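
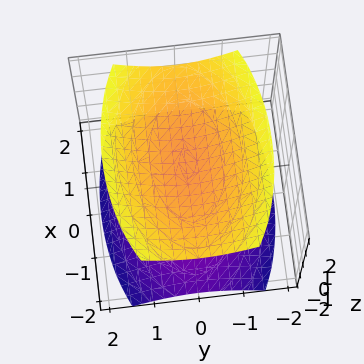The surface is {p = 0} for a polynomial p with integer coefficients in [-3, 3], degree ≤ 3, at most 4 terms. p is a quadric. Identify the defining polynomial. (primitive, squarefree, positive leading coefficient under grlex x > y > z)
x^2 + 3*y^2 - 3*z^2 + 3

(a) The picture has 2 separate pieces. They look like related sheets of one shape, so recover p as a whole.
(b) Degree: two separate bowl-shaped sheets opening away from each other; a quadric, so deg p = 2.
(c) Symmetries: the z ↦ −z reflection is a symmetry, so z appears only in even powers; it's symmetric under x → −x, forcing even powers of x; mirror symmetry y ↦ −y ⇒ only even powers of y.
(d) Against the integer gridlines: among the integer gridlines, it crosses the z-axis at z ∈ {-1, 1}; no y-intercept at any integer in the box; it misses every integer gridline on the x-axis.
(e) These observations pin down the coefficients.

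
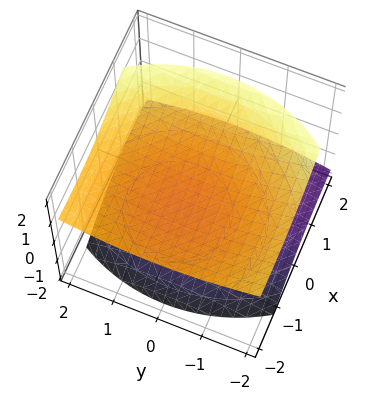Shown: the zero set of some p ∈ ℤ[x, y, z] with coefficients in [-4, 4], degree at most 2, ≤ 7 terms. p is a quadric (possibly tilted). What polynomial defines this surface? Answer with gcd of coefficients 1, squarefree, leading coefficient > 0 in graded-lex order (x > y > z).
1. There are 2 components.
2. Degree: a generic line meets the surface in up to 2 points, so deg p = 2.
3. Checking where it meets the axes: the surface avoids every integer y-axis point in the box; it misses every integer gridline on the x-axis; the z-axis gridline crossings are at z ∈ {-1, 1}.
4. Matching integer coefficients to the picture gives p.

x^2 + 2*x*z + y^2 - 3*z^2 + 3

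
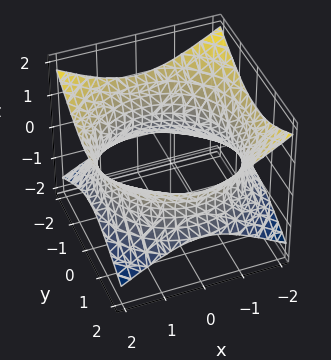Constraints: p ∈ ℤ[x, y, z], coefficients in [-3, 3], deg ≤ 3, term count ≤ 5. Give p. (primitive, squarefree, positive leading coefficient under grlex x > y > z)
x^2 + y^2 - 2*z^2 - 3

Degree: an hourglass — one-sheet hyperboloid; a quadric, so deg p = 2.
Symmetries: mirror symmetry z ↦ −z ⇒ only even powers of z; the surface is invariant under rotation about z: p = q(x² + y², z).
From the visible intercepts: a circular section at z = 0 has radius between 1 and 2; it misses every integer gridline on the z-axis.
Together with the visible shape, these determine p as stated.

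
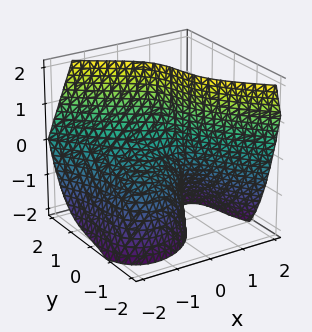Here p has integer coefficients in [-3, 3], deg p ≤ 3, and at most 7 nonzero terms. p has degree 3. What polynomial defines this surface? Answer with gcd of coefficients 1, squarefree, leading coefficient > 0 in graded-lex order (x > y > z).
x^3 + y^3 + 2*x*z + y - z

1. The degree is 3 — a generic line meets the surface in up to 3 points.
2. Against the integer gridlines: one z-axis crossing is at z = 0; it crosses the x-axis at the gridline x = 0; it meets the y-axis at y = 0 (among the integer gridlines).
3. Putting this together gives p.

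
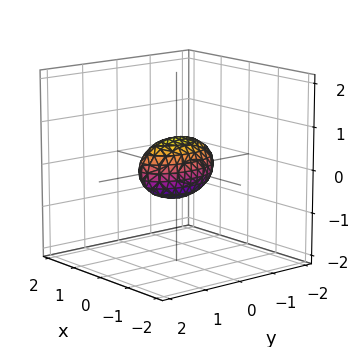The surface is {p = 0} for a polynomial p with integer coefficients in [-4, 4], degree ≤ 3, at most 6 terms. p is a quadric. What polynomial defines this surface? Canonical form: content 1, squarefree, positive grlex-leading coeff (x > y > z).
3*x^2 + y^2 + 2*z^2 - 1

(a) Degree: bounded and convex; a quadric, so deg p = 2.
(b) Symmetries: the z ↦ −z reflection is a symmetry, so z appears only in even powers; it's symmetric under y → −y, forcing even powers of y; mirror symmetry x ↦ −x ⇒ only even powers of x.
(c) Observable constraints: the y-axis gridline crossings are at y ∈ {-1, 1}.
(d) Together with the visible shape, these determine p as stated.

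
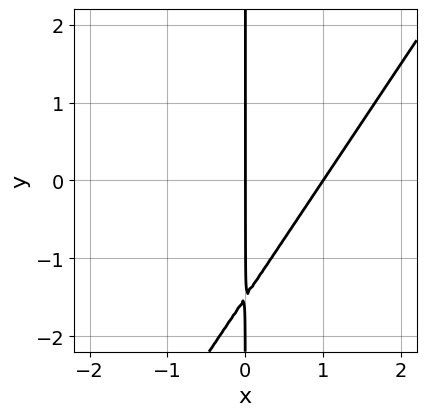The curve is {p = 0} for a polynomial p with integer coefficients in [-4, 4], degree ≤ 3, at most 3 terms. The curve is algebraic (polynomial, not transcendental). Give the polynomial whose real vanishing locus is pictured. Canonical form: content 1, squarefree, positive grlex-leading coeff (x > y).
deg p = 2.
Reading off the gridlines: every point of the y-axis in the box is on the curve; the x-axis gridline crossings are at x ∈ {0, 1}.
Assembling these constraints gives the stated polynomial.

3*x^2 - 2*x*y - 3*x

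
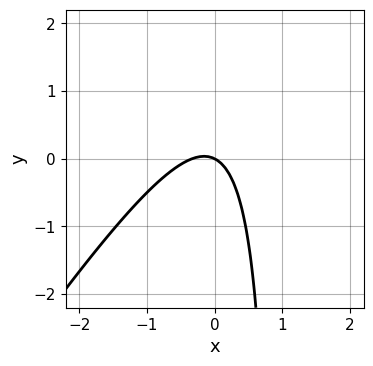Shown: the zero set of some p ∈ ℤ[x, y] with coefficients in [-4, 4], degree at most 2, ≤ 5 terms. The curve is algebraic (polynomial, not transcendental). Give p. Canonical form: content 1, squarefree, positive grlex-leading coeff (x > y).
(a) deg p = 2. The shape is more complex than any degree-1 curve.
(b) Against the integer gridlines: it meets the x-axis at x = 0 (among the integer gridlines); it meets the y-axis at y = 0 (among the integer gridlines).
(c) Together with the visible shape, these determine p as stated.

3*x^2 - 2*x*y + x + 2*y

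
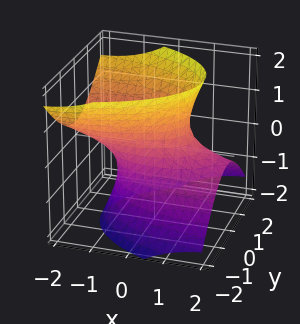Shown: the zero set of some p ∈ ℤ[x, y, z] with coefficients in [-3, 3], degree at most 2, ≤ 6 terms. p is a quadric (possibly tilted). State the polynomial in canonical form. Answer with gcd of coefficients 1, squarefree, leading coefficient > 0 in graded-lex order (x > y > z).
x^2 + 3*x*z + 3*y^2 - 2*z^2 - 2

1. deg p = 2. A generic line meets the surface in up to 2 points.
2. Observable constraints: no z-intercept at any integer in the box.
3. Matching integer coefficients to the picture gives p.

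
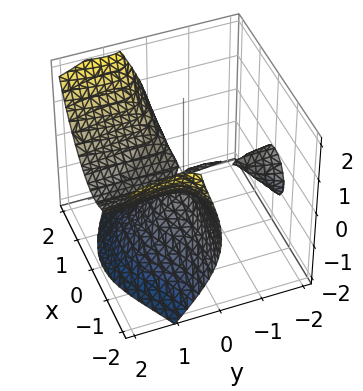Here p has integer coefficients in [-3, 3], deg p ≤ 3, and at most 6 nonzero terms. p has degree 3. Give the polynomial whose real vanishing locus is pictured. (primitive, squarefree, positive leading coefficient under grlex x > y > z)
3*x^2*y - 2*y^2*z + z^3 - 2*y*z - 3*z^2

First, the picture has 3 separate pieces. Treating them together as one polynomial.
Then, degree: the shape is more complex than any degree-2 surface, so deg p = 3.
Next, reading off the gridlines: every point of the x-axis in the box is on the surface; every point of the y-axis in the box is on the surface.
Finally, the integer polynomial consistent with all of this is the stated p.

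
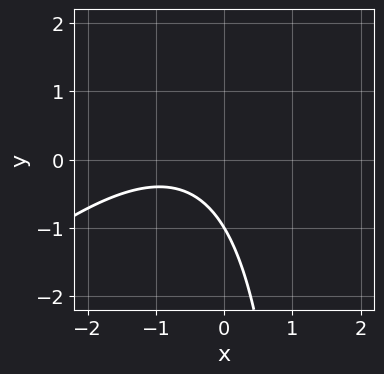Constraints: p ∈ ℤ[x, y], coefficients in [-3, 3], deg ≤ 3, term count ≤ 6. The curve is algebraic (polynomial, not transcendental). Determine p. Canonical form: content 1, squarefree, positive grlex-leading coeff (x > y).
2*x^2 - 2*x*y + 3*x + 3*y + 3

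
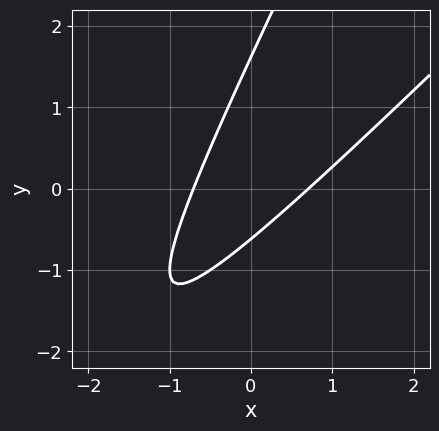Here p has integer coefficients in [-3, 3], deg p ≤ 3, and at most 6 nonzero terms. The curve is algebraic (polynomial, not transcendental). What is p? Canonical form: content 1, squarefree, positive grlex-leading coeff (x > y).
(a) The degree is 2 — a generic line meets the curve in up to 2 points.
(b) Matching integer coefficients to the picture gives p.

2*x^2 - 3*x*y + y^2 - y - 1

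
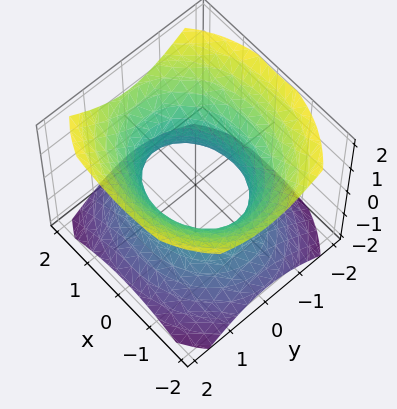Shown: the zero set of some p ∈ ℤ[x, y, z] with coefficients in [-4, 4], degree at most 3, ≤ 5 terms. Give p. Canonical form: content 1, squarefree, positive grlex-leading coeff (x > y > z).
2*x^2 + 3*y^2 - 3*z^2 - 3

Degree: one connected sheet with a waist; a quadric, so deg p = 2.
Symmetries: the z ↦ −z reflection is a symmetry, so z appears only in even powers; mirror symmetry y ↦ −y ⇒ only even powers of y; it's symmetric under x → −x, forcing even powers of x.
Against the integer gridlines: the y-axis gridline crossings are at y ∈ {-1, 1}; the surface avoids every integer z-axis point in the box.
Solving for integer coefficients yields p as stated.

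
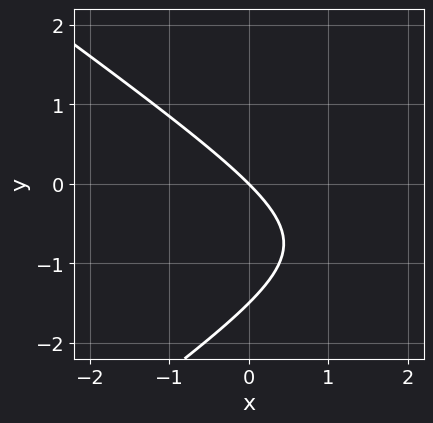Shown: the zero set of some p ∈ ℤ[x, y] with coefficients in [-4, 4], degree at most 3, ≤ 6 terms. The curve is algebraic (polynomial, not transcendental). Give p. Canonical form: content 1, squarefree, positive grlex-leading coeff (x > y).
x^2 - 2*y^2 - 3*x - 3*y

(a) Degree: a generic line meets the curve in up to 2 points, so deg p = 2.
(b) From the axis intercepts and sections: it meets the x-axis at x = 0 (among the integer gridlines); it crosses the y-axis at the gridline y = 0.
(c) Assembling these constraints gives the stated polynomial.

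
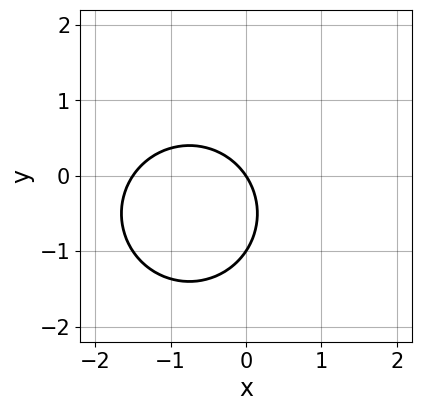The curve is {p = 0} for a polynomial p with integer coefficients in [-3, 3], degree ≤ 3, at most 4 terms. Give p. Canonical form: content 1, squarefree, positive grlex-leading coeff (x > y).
2*x^2 + 2*y^2 + 3*x + 2*y

1. Degree: a generic line meets the curve in up to 2 points, so deg p = 2.
2. From the axis intercepts and sections: it meets the x-axis at x = 0 (among the integer gridlines); among the integer gridlines, it crosses the y-axis at y ∈ {-1, 0}.
3. Fitting integer coefficients to these (and the overall shape) gives p.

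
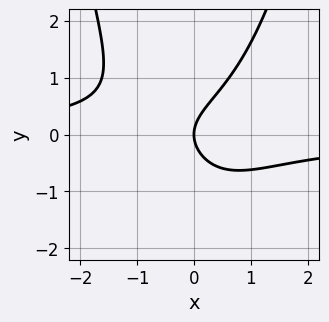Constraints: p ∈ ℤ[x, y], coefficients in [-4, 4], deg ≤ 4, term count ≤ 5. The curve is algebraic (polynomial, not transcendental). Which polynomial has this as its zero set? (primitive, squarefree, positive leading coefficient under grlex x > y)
x^2*y - y^2 + x

deg p = 3. The shape is more complex than any degree-2 curve.
Against the integer gridlines: one y-axis crossing is at y = 0; it crosses the x-axis at the gridline x = 0.
These observations pin down the coefficients.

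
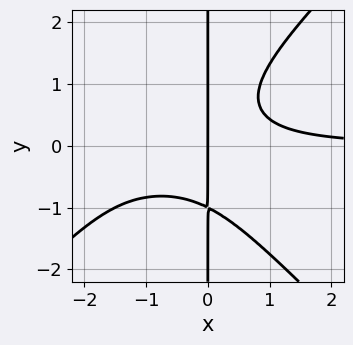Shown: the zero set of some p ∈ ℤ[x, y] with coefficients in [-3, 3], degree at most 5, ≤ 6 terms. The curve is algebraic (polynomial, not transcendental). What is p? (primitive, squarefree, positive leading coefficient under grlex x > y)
2*x^3*y - 2*x*y^3 + 3*x^2*y - 2*x

First, degree: no degree-3 curve has this shape, so deg p = 4.
Next, from the axis intercepts and sections: it meets the x-axis at x = 0 (among the integer gridlines); the visible y-axis segment lies entirely on the curve.
Finally, together with the visible shape, these determine p as stated.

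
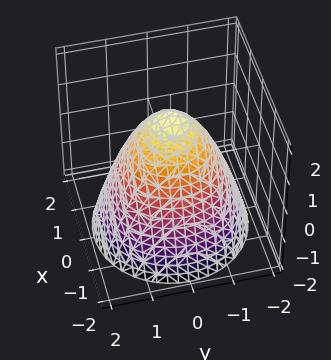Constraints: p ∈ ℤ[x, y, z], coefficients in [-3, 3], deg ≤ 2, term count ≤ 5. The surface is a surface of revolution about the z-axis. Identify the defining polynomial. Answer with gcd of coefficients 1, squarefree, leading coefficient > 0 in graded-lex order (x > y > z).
deg p = 2.
Symmetry: every cross-section ⟂ z is a circle, so x, y appear only via x² + y².
Against the integer gridlines: a circular section at z = -2 has radius between 1 and 2.
The integer polynomial consistent with all of this is the stated p.

2*x^2 + 2*y^2 + 2*z - 3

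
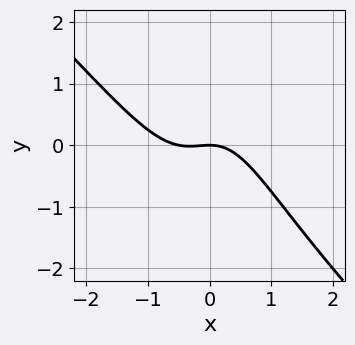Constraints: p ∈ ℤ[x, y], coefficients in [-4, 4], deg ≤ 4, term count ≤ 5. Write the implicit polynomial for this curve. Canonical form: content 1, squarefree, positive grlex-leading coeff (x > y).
(a) deg p = 3. A generic line meets the curve in up to 3 points.
(b) From the visible intercepts: it crosses the x-axis at the gridline x = 0; it crosses the y-axis at the gridline y = 0.
(c) Putting this together gives p.

2*x^3 + 2*x^2*y + x^2 + 2*y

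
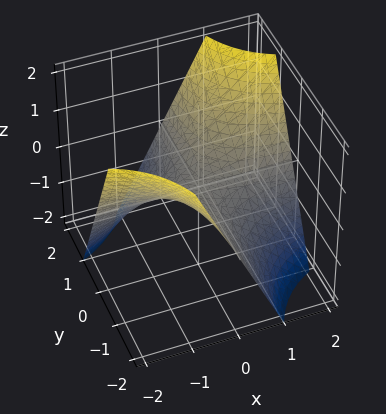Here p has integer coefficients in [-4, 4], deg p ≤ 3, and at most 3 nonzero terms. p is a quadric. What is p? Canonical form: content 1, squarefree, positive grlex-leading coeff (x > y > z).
Degree: a saddle surface; a quadric, so deg p = 2.
From the axis intercepts and sections: one z-axis crossing is at z = 0; the visible y-axis segment lies entirely on the surface; every point of the x-axis in the box is on the surface.
Matching integer coefficients to the picture gives p.

x*y - z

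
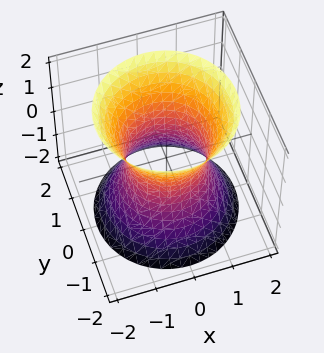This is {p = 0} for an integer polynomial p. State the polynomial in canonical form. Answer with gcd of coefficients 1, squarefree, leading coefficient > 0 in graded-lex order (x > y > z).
2*x^2 + 2*y^2 - z^2 - 2

1. The degree is 2 — the shape is more complex than any degree-1 surface.
2. By symmetry, the surface is invariant under rotation about z: p = q(x² + y², z).
3. Checking where it meets the axes: the x-axis gridline crossings are at x ∈ {-1, 1}; the y-axis gridline crossings are at y ∈ {-1, 1}.
4. Fitting integer coefficients to these (and the overall shape) gives p.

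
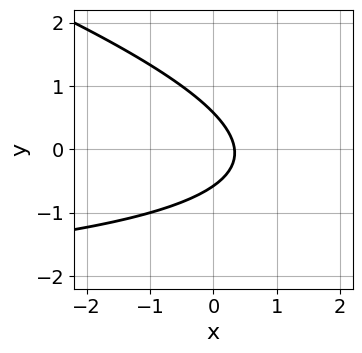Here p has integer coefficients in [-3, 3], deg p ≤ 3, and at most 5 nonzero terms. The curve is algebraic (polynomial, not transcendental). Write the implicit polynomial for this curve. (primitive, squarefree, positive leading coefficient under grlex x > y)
The degree is 2 — no degree-1 curve has this shape.
The integer polynomial consistent with all of this is the stated p.

x*y + 3*y^2 + 3*x - 1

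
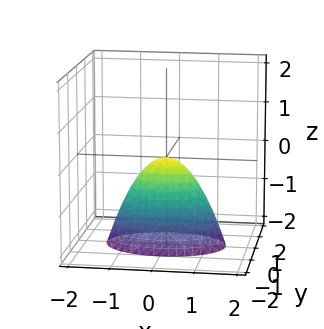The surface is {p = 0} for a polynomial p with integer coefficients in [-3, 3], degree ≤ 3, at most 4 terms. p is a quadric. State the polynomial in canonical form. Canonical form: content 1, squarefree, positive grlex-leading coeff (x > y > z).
x^2 + 2*y^2 + z

First, the degree is 2 — a single bowl opening along one axis; a quadric.
Next, symmetries: mirror symmetry y ↦ −y ⇒ only even powers of y; it's symmetric under x → −x, forcing even powers of x.
Then, from the visible intercepts: it crosses the x-axis at the gridline x = 0; it crosses the z-axis at the gridline z = 0; it meets the y-axis at y = 0 (among the integer gridlines).
Finally, putting this together gives p.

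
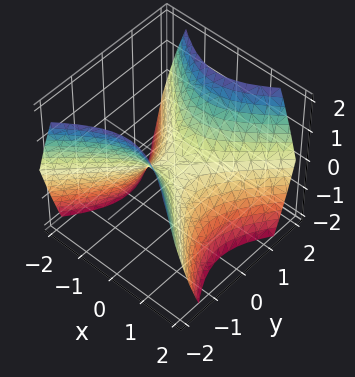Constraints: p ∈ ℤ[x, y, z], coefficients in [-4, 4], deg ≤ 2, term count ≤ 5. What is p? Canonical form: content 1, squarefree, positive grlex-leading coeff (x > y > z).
deg p = 2. A hyperbolic paraboloid; a quadric.
Symmetries: it's symmetric under x → −x, forcing even powers of x; mirror symmetry y ↦ −y ⇒ only even powers of y.
Reading off the gridlines: one z-axis crossing is at z = 0; one y-axis crossing is at y = 0.
Fitting integer coefficients to these (and the overall shape) gives p.

x^2 - y^2 + z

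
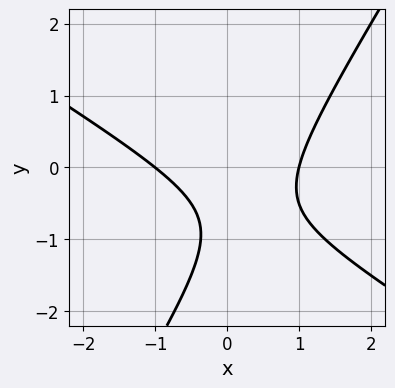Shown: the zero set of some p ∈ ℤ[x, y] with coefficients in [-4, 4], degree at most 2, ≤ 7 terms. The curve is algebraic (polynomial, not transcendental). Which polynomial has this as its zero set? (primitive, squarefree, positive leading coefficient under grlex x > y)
(a) The degree is 2 — a generic line meets the curve in up to 2 points.
(b) From the axis intercepts and sections: no y-intercept at any integer in the box; the x-axis gridline crossings are at x ∈ {-1, 1}.
(c) Fitting integer coefficients to these (and the overall shape) gives p.

2*x^2 + 2*x*y - 2*y^2 - 3*y - 2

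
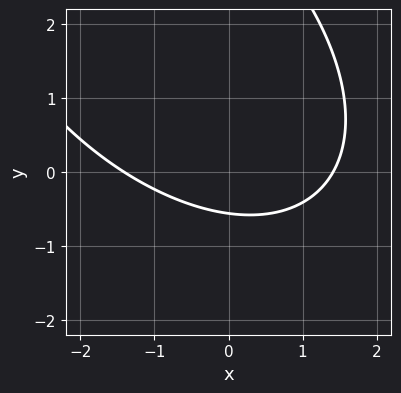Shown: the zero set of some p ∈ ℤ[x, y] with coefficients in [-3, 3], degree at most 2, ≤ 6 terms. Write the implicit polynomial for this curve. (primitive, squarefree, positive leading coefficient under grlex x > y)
1. deg p = 2. The shape is more complex than any degree-1 curve.
2. Matching integer coefficients to the picture gives p.

x^2 + x*y + y^2 - 3*y - 2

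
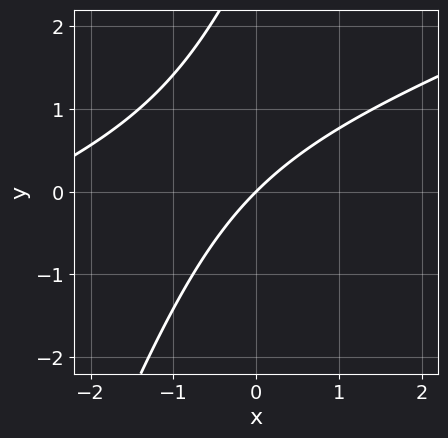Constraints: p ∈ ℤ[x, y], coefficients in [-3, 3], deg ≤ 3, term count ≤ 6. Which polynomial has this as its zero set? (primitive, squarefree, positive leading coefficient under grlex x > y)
1. The degree is 2 — a generic line meets the curve in up to 2 points.
2. Observable constraints: it meets the y-axis at y = 0 (among the integer gridlines); it crosses the x-axis at the gridline x = 0.
3. Fitting integer coefficients to these (and the overall shape) gives p.

x^2 - 3*x*y + y^2 + 3*x - 3*y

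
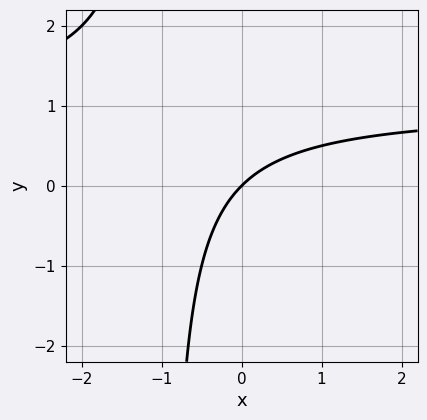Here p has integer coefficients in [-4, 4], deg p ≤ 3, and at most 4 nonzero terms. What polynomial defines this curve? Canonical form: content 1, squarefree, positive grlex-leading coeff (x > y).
The degree is 2 — no degree-1 curve has this shape.
From the axis intercepts and sections: it meets the y-axis at y = 0 (among the integer gridlines); one x-axis crossing is at x = 0.
Assembling these constraints gives the stated polynomial.

x*y - x + y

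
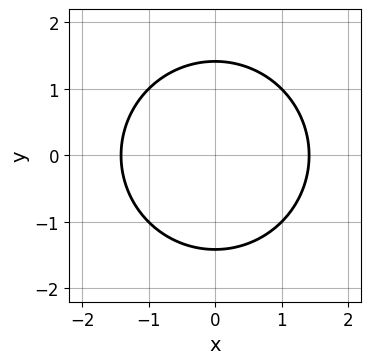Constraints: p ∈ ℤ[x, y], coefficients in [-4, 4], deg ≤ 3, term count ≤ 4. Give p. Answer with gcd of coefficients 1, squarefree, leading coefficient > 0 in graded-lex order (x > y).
x^2 + y^2 - 2

First, degree: a generic line meets the curve in up to 2 points, so deg p = 2.
Next, symmetries: the y ↦ −y reflection is a symmetry, so y appears only in even powers; mirror symmetry x ↦ −x ⇒ only even powers of x.
Finally, putting this together gives p.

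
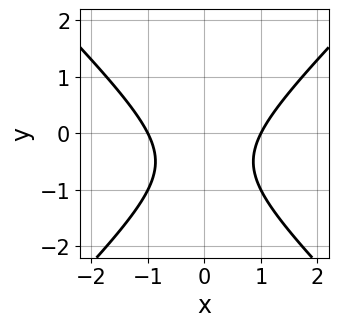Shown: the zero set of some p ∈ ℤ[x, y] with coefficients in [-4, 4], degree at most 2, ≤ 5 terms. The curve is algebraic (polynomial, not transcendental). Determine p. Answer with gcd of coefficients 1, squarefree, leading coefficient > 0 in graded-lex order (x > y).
x^2 - y^2 - y - 1

1. Degree: no degree-1 curve has this shape, so deg p = 2.
2. Symmetries: it's symmetric under x → −x, forcing even powers of x.
3. Against the integer gridlines: among the integer gridlines, it crosses the x-axis at x ∈ {-1, 1}; the curve avoids every integer y-axis point in the box.
4. Together with the visible shape, these determine p as stated.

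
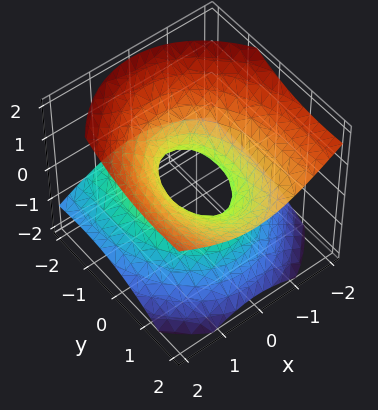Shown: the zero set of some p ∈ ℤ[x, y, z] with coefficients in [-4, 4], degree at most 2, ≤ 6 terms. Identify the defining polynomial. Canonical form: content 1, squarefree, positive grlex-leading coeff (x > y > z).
2*x^2 + y^2 - 2*y*z - 3*z^2 - 1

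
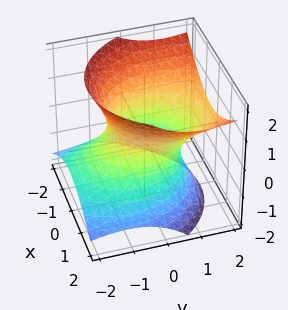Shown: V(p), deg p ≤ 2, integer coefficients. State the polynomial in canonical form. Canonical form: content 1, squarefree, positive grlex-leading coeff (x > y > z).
(a) deg p = 2. A generic line meets the surface in up to 2 points.
(b) From the visible intercepts: the surface avoids every integer z-axis point in the box; among the integer gridlines, it crosses the x-axis at x ∈ {-1, 1}.
(c) The integer polynomial consistent with all of this is the stated p.

3*x^2 + 2*y^2 - 3*y*z - 3*z^2 - 3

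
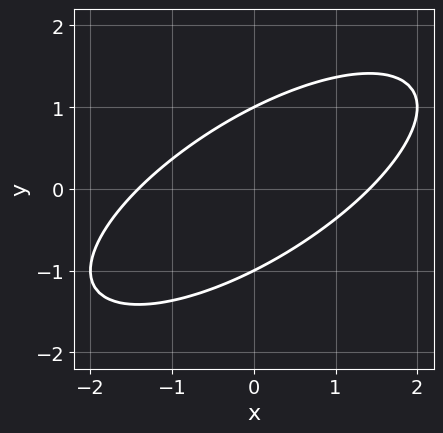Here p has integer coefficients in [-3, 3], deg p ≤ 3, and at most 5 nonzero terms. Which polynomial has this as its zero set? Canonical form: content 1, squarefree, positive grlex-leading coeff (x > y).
First, degree: a generic line meets the curve in up to 2 points, so deg p = 2.
Next, against the integer gridlines: among the integer gridlines, it crosses the y-axis at y ∈ {-1, 1}.
Finally, the integer polynomial consistent with all of this is the stated p.

x^2 - 2*x*y + 2*y^2 - 2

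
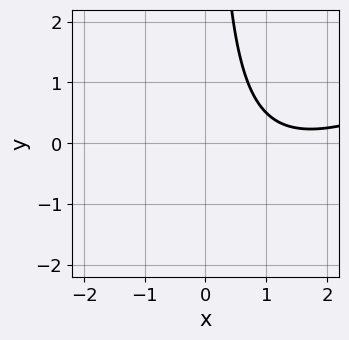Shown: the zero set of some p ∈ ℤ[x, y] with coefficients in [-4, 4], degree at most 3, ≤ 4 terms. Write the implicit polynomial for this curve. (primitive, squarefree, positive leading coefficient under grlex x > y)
1. deg p = 2. A generic line meets the curve in up to 2 points.
2. Checking where it meets the axes: it misses every integer gridline on the x-axis; no y-intercept at any integer in the box.
3. Solving for integer coefficients yields p as stated.

x^2 - 2*x*y - 3*x + 3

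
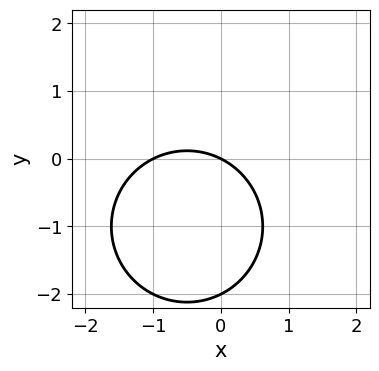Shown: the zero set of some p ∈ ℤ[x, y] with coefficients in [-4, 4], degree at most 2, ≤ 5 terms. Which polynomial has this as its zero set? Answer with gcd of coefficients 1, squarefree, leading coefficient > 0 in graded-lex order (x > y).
(a) Degree: the shape is more complex than any degree-1 curve, so deg p = 2.
(b) From the visible intercepts: among the integer gridlines, it crosses the y-axis at y ∈ {-2, 0}; among the integer gridlines, it crosses the x-axis at x ∈ {-1, 0}.
(c) Putting this together gives p.

x^2 + y^2 + x + 2*y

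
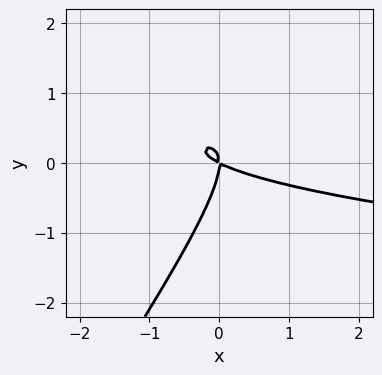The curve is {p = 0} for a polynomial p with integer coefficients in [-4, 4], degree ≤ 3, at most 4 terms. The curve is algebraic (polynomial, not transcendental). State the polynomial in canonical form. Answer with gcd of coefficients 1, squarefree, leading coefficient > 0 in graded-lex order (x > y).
3*x*y^2 - 2*y^3 - x^2 - 2*x*y

1. The degree is 3 — no degree-2 curve has this shape.
2. Checking where it meets the axes: one x-axis crossing is at x = 0; one y-axis crossing is at y = 0.
3. Together with the visible shape, these determine p as stated.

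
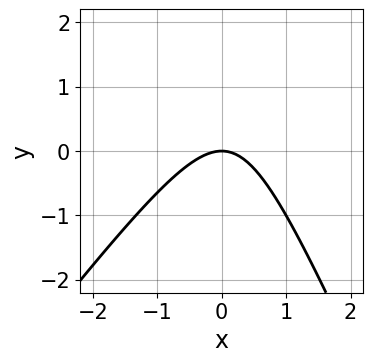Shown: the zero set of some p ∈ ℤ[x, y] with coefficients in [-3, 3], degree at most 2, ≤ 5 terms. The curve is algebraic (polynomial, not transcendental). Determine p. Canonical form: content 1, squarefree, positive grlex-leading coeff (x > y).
3*x^2 - x*y - y^2 + 3*y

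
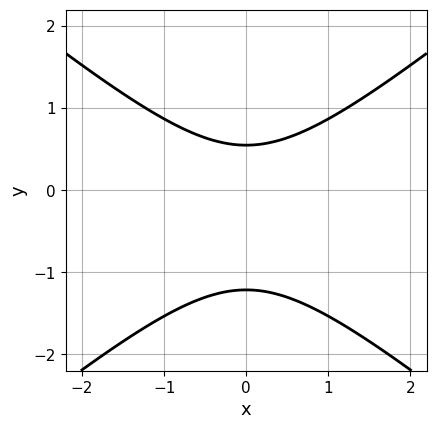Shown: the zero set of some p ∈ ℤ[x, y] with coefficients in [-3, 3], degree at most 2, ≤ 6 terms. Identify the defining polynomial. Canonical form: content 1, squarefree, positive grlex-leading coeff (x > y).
2*x^2 - 3*y^2 - 2*y + 2

First, deg p = 2. No degree-1 curve has this shape.
Next, symmetries: it's symmetric under x → −x, forcing even powers of x.
Next, against the integer gridlines: no x-intercept at any integer in the box.
Finally, assembling these constraints gives the stated polynomial.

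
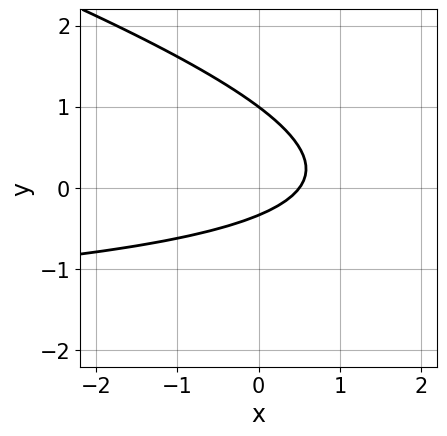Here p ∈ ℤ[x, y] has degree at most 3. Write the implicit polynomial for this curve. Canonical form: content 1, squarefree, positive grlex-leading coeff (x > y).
x*y + 3*y^2 + 2*x - 2*y - 1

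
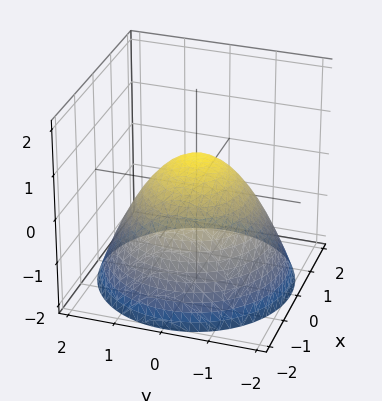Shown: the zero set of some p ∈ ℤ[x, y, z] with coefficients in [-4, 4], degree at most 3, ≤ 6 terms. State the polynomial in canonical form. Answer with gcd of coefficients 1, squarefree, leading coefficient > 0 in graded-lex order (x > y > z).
2*x^2 + 2*y^2 + 3*z - 2

The degree is 2 — no degree-1 surface has this shape.
By symmetry, the z-axis is an axis of rotation, so x and y enter only as x² + y².
Against the integer gridlines: the x-axis gridline crossings are at x ∈ {-1, 1}; among the integer gridlines, it crosses the y-axis at y ∈ {-1, 1}; a circular section at z = -1 has radius between 1 and 2.
Matching integer coefficients to the picture gives p.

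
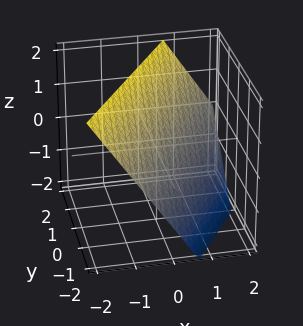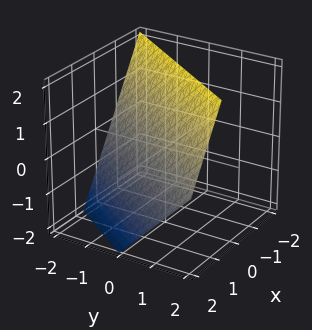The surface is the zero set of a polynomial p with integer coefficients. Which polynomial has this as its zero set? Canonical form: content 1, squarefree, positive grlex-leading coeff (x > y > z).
First, degree: the surface is flat (a plane), so deg p = 1.
Then, reading off the gridlines: one z-axis crossing is at z = 1; it crosses the y-axis at the gridline y = -1.
Finally, the integer polynomial consistent with all of this is the stated p.

3*x - 2*y + 2*z - 2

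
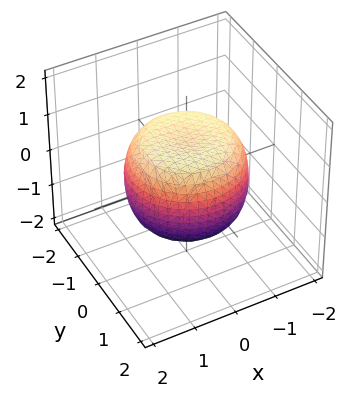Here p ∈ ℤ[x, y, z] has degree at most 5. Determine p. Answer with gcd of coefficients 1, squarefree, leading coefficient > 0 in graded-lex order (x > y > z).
(a) Degree: no degree-3 surface has this shape, so deg p = 4.
(b) Symmetries: rotational symmetry about the z-axis ⇒ p depends on x, y only through x² + y².
(c) Observable constraints: the z-axis gridline crossings are at z ∈ {-1, 1}; a circular section at z = -1 has radius exactly 1.
(d) Together with the visible shape, these determine p as stated.

2*x^4 + 4*x^2*y^2 + 2*y^4 - 2*x^2 - 2*y^2 + 3*z^2 - 3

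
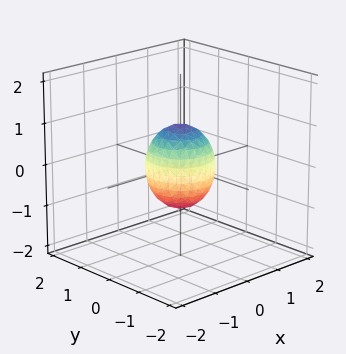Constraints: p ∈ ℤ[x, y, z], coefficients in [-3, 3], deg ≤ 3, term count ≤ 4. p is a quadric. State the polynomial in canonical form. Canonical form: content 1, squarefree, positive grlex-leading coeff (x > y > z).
3*x^2 + 3*y^2 + 2*z^2 - 2

Degree: a closed, bounded, convex surface; a quadric, so deg p = 2.
Symmetry: the z-axis is an axis of rotation, so x and y enter only as x² + y²; it's symmetric under z → −z, forcing even powers of z.
From the visible intercepts: the z-axis gridline crossings are at z ∈ {-1, 1}; a circular section at z = 0 has radius between 0 and 1.
Together with the visible shape, these determine p as stated.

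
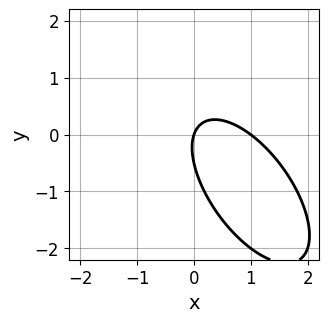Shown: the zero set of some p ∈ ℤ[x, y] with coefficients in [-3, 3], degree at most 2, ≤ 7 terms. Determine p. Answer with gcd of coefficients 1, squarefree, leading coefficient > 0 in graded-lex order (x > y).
3*x^2 + 3*x*y + 2*y^2 - 3*x + y

First, deg p = 2. No degree-1 curve has this shape.
Next, reading off the gridlines: among the integer gridlines, it crosses the x-axis at x ∈ {0, 1}; it crosses the y-axis at the gridline y = 0.
Finally, fitting integer coefficients to these (and the overall shape) gives p.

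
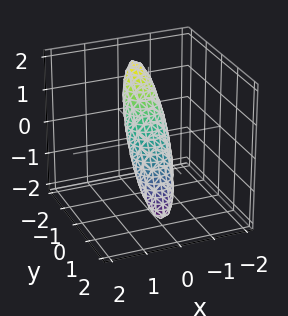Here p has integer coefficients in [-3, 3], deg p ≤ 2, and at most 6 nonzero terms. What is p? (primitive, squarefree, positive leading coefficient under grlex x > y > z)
3*x^2 + 3*y^2 + 3*y*z + z^2 - 1

deg p = 2. A generic line meets the surface in up to 2 points.
Reading off the gridlines: among the integer gridlines, it crosses the z-axis at z ∈ {-1, 1}.
Putting this together gives p.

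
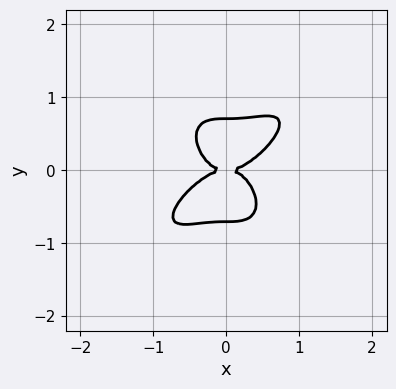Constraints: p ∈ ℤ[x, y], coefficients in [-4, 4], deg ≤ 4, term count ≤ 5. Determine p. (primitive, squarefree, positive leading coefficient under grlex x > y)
2*x^4 - 2*x^3*y + 2*y^4 - y^2

1. The degree is 4 — the shape is more complex than any degree-3 curve.
2. Observable constraints: one x-axis crossing is at x = 0; it meets the y-axis at y = 0 (among the integer gridlines).
3. Assembling these constraints gives the stated polynomial.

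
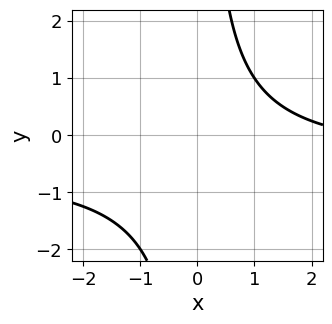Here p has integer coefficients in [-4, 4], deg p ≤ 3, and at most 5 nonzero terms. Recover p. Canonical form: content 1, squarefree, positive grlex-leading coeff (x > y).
deg p = 2. The shape is more complex than any degree-1 curve.
Against the integer gridlines: no x-intercept at any integer in the box; the curve avoids every integer y-axis point in the box.
Together with the visible shape, these determine p as stated.

2*x*y + x - 3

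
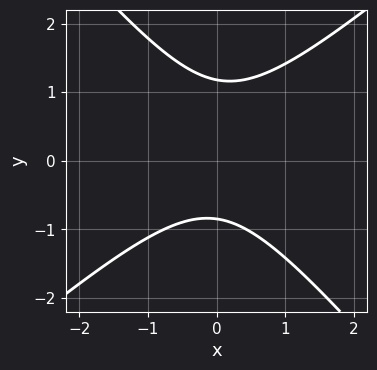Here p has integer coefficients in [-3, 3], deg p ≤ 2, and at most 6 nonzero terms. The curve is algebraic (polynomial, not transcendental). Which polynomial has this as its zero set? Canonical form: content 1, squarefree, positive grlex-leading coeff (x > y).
3*x^2 - x*y - 3*y^2 + y + 3

(a) The degree is 2 — no degree-1 curve has this shape.
(b) Checking where it meets the axes: it misses every integer gridline on the x-axis.
(c) Putting this together gives p.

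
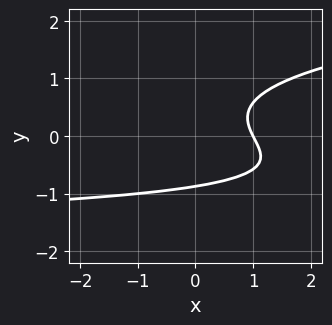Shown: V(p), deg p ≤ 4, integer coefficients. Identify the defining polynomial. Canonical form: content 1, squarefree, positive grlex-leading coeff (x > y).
3*y^3 - x*y - 2*x + 2

1. deg p = 3. No degree-2 curve has this shape.
2. Against the integer gridlines: it meets the x-axis at x = 1 (among the integer gridlines).
3. Putting this together gives p.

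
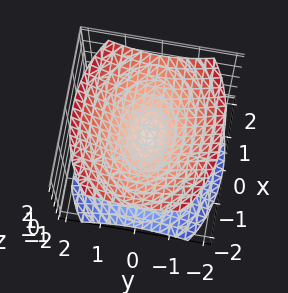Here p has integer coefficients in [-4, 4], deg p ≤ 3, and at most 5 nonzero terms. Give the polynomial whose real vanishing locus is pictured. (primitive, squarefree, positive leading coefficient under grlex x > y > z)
x^2 + 2*y^2 - 2*z^2

First, the picture has 2 separate pieces. Treating them together as one polynomial.
Then, degree: two nappes meeting at a single point; a quadric, so deg p = 2.
Next, symmetries: mirror symmetry y ↦ −y ⇒ only even powers of y; mirror symmetry z ↦ −z ⇒ only even powers of z; mirror symmetry x ↦ −x ⇒ only even powers of x.
Next, against the integer gridlines: one y-axis crossing is at y = 0; one x-axis crossing is at x = 0; it crosses the z-axis at the gridline z = 0.
Finally, these observations pin down the coefficients.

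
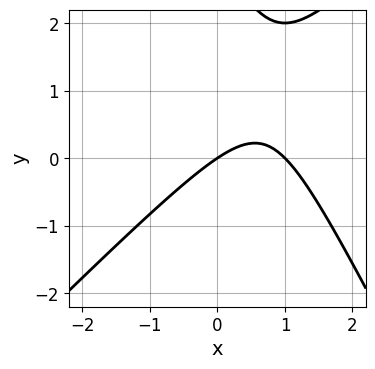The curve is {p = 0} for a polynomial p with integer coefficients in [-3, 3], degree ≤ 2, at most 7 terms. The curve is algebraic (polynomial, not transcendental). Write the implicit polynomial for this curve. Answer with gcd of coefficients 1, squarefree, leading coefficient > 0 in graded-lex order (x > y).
2*x^2 - x*y - y^2 - 2*x + 3*y

(a) Degree: the shape is more complex than any degree-1 curve, so deg p = 2.
(b) From the visible intercepts: it meets the y-axis at y = 0 (among the integer gridlines); the x-axis gridline crossings are at x ∈ {0, 1}.
(c) Fitting integer coefficients to these (and the overall shape) gives p.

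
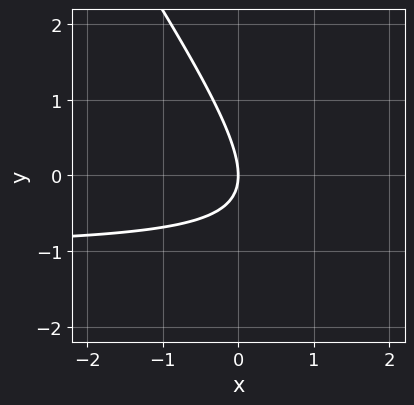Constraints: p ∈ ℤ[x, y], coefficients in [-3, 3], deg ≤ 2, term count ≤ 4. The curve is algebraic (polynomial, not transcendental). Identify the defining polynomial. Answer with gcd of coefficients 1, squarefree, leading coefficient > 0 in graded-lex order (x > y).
First, deg p = 2.
Then, observable constraints: one x-axis crossing is at x = 0; it crosses the y-axis at the gridline y = 0.
Finally, together with the visible shape, these determine p as stated.

3*x*y + 2*y^2 + 3*x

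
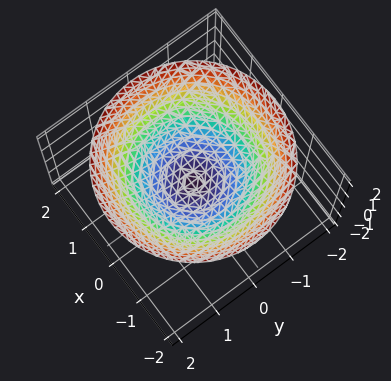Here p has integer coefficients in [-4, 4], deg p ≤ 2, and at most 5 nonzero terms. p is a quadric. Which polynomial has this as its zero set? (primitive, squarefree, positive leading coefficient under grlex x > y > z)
First, deg p = 2. A single bowl opening along one axis; a quadric.
Then, by symmetry, the z-axis is an axis of rotation, so x and y enter only as x² + y².
Then, from the axis intercepts and sections: a circular section at z = 1 has radius between 1 and 2; it meets the y-axis at y = 0 (among the integer gridlines); one z-axis crossing is at z = 0; one x-axis crossing is at x = 0.
Finally, putting this together gives p.

x^2 + y^2 - 2*z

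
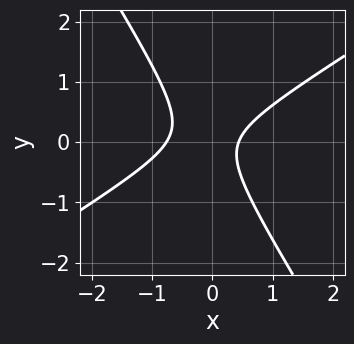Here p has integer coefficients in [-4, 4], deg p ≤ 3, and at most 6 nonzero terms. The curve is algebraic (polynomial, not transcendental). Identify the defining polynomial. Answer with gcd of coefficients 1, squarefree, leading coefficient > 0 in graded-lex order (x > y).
3*x^2 - 3*x*y - 3*y^2 + x - 1

(a) The degree is 2 — a generic line meets the curve in up to 2 points.
(b) Checking where it meets the axes: the curve avoids every integer y-axis point in the box.
(c) Putting this together gives p.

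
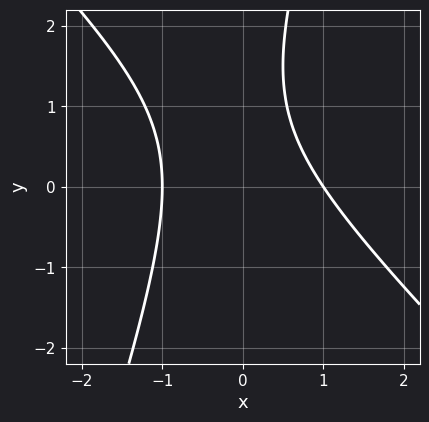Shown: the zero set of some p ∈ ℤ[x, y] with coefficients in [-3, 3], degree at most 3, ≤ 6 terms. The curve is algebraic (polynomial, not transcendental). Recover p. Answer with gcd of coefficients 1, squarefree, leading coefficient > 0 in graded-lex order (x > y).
First, deg p = 2. No degree-1 curve has this shape.
Next, observable constraints: among the integer gridlines, it crosses the x-axis at x ∈ {-1, 1}; it misses every integer gridline on the y-axis.
Finally, matching integer coefficients to the picture gives p.

3*x^2 + 2*x*y - y^2 + 2*y - 3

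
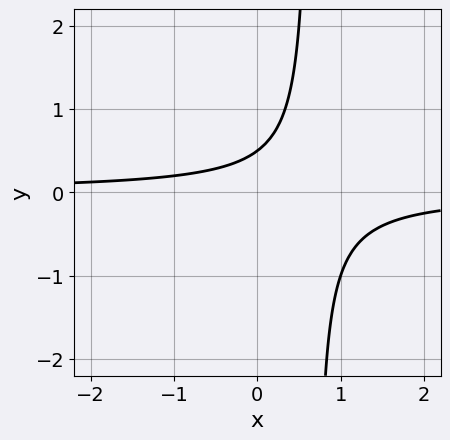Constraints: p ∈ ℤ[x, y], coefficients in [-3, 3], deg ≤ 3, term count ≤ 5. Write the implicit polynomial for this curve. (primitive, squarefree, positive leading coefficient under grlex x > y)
(a) Degree: a generic line meets the curve in up to 2 points, so deg p = 2.
(b) From the axis intercepts and sections: it misses every integer gridline on the x-axis.
(c) These observations pin down the coefficients.

3*x*y - 2*y + 1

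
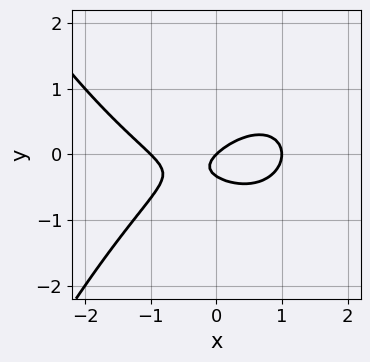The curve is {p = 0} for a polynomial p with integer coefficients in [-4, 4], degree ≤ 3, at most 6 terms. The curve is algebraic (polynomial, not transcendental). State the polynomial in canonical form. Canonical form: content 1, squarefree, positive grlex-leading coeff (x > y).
x^3 - x*y + 3*y^2 - x + y

1. The degree is 3 — the shape is more complex than any degree-2 curve.
2. From the visible intercepts: one y-axis crossing is at y = 0; the x-axis gridline crossings are at x ∈ {-1, 0, 1}.
3. Assembling these constraints gives the stated polynomial.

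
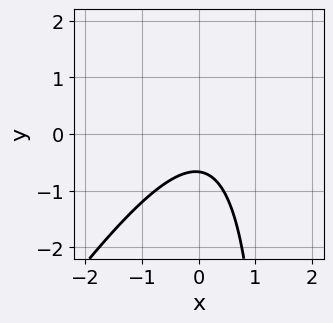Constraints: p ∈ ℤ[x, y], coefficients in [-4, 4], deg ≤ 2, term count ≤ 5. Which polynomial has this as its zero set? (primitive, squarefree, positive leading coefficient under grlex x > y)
3*x^2 - 2*x*y - x + 3*y + 2

Degree: the shape is more complex than any degree-1 curve, so deg p = 2.
Against the integer gridlines: it misses every integer gridline on the x-axis.
Assembling these constraints gives the stated polynomial.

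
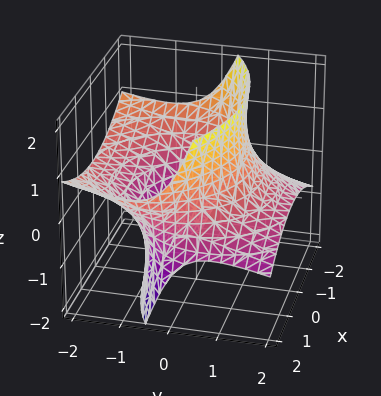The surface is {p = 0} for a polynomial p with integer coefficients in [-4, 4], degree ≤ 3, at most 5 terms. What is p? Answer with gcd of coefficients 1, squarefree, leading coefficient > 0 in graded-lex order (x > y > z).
x^2 + y^2 + 3*y*z - z^2 - 3

(a) The degree is 2 — no degree-1 surface has this shape.
(b) From the visible intercepts: it misses every integer gridline on the z-axis.
(c) Fitting integer coefficients to these (and the overall shape) gives p.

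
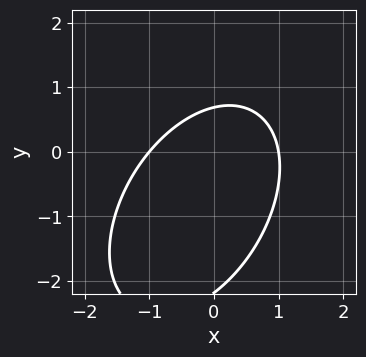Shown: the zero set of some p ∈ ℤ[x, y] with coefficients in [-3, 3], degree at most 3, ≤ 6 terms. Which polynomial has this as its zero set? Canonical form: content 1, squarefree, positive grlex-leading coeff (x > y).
3*x^2 - 2*x*y + 2*y^2 + 3*y - 3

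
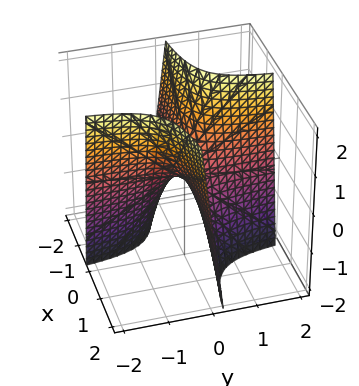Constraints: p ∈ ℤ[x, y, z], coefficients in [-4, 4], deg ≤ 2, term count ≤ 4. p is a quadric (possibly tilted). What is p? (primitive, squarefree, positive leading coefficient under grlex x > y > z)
4*x*y + z

deg p = 2. The shape is more complex than any degree-1 surface.
Reading off the gridlines: every point of the y-axis in the box is on the surface; it crosses the z-axis at the gridline z = 0; every point of the x-axis in the box is on the surface.
These observations pin down the coefficients.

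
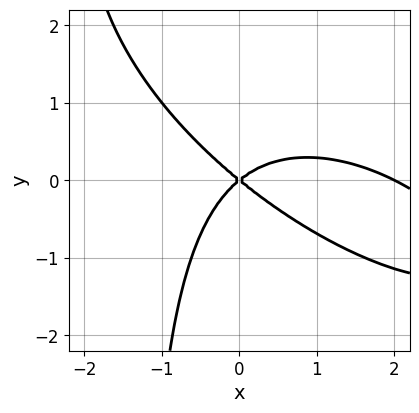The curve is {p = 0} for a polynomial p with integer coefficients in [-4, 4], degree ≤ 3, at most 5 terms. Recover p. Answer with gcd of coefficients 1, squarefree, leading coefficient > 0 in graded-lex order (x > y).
1. Degree: no degree-2 curve has this shape, so deg p = 3.
2. Checking where it meets the axes: it meets the y-axis at y = 0 (among the integer gridlines); the x-axis gridline crossings are at x ∈ {0, 2}.
3. Putting this together gives p.

x^3 + 2*x^2*y + 2*x*y^2 - 2*x^2 + 3*y^2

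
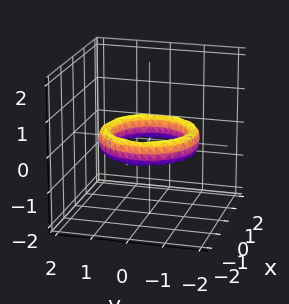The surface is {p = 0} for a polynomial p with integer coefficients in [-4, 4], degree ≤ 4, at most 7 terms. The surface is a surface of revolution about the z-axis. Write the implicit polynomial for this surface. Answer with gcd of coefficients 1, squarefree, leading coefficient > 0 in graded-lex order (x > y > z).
(a) The degree is 4 — no degree-3 surface has this shape.
(b) By symmetry, the z-axis is an axis of rotation, so x and y enter only as x² + y².
(c) Against the integer gridlines: the y-axis gridline crossings are at y ∈ {-1, 1}; no z-intercept at any integer in the box.
(d) Matching integer coefficients to the picture gives p. Check: (1, 0, 0) on the x-axis lies on the surface, and p(1, 0, 0) = 0. ✓

x^4 + 2*x^2*y^2 + y^4 - 3*x^2 - 3*y^2 + 2*z^2 + 2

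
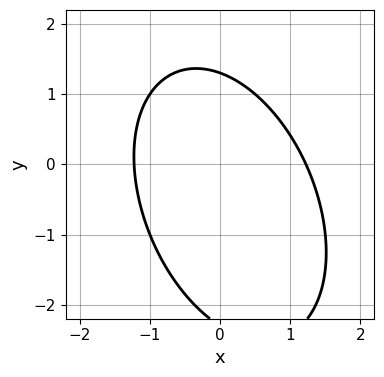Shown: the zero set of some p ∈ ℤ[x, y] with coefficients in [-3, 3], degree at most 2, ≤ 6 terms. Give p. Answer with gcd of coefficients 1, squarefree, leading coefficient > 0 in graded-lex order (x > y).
1. deg p = 2. The shape is more complex than any degree-1 curve.
2. Matching integer coefficients to the picture gives p.

2*x^2 + x*y + y^2 + y - 3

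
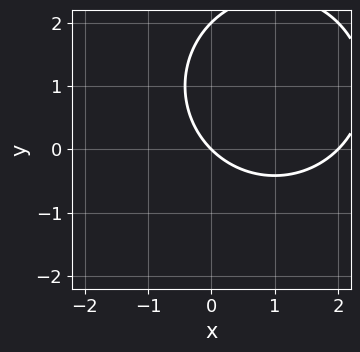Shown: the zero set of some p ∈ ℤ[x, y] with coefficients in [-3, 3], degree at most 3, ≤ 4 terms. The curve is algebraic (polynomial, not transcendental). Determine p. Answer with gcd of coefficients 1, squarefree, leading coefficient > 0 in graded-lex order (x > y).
deg p = 2. The shape is more complex than any degree-1 curve.
From the visible intercepts: among the integer gridlines, it crosses the y-axis at y ∈ {0, 2}; among the integer gridlines, it crosses the x-axis at x ∈ {0, 2}.
Solving for integer coefficients yields p as stated.

x^2 + y^2 - 2*x - 2*y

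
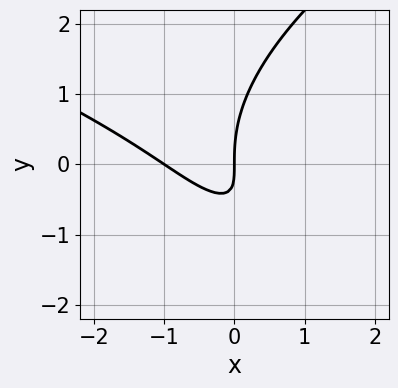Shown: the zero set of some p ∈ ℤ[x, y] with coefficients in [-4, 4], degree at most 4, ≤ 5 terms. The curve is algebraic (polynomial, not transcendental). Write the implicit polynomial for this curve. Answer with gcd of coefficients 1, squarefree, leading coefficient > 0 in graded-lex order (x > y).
y^3 - 2*x^2 - 3*x*y - 2*x

The degree is 3 — no degree-2 curve has this shape.
Checking where it meets the axes: the x-axis gridline crossings are at x ∈ {-1, 0}; one y-axis crossing is at y = 0.
Solving for integer coefficients yields p as stated.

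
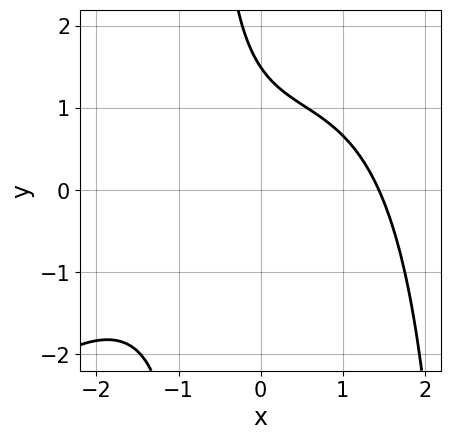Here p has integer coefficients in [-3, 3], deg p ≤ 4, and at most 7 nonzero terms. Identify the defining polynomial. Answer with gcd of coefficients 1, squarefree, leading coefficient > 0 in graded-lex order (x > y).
First, deg p = 3. No degree-2 curve has this shape.
Finally, matching integer coefficients to the picture gives p.

x^3 - x^2*y + 2*x*y + 2*y - 3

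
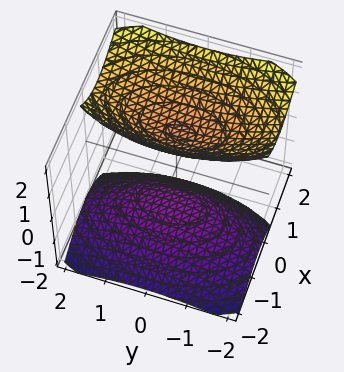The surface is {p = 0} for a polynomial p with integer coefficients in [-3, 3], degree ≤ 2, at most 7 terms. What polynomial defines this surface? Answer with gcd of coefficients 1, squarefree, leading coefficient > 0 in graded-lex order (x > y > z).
First, the picture has 2 separate pieces.
Then, the degree is 2 — the shape is more complex than any degree-1 surface.
Next, from the visible intercepts: it misses every integer gridline on the y-axis; no x-intercept at any integer in the box.
Finally, matching integer coefficients to the picture gives p.

3*x^2 - 2*x*z + y^2 - 2*z^2 + 2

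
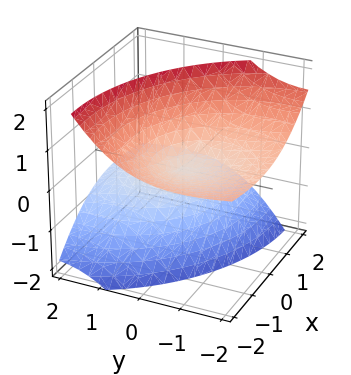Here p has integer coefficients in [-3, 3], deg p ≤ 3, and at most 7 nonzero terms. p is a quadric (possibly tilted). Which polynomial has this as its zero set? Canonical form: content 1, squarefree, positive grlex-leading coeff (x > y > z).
1. I count 2 distinct pieces. Treating them together as one polynomial.
2. Degree: a generic line meets the surface in up to 2 points, so deg p = 2.
3. From the visible intercepts: it meets the x-axis at x = 0 (among the integer gridlines); it crosses the y-axis at the gridline y = 0; one z-axis crossing is at z = 0.
4. Putting this together gives p.

x^2 + 2*x*z + y^2 + 3*y*z - 2*z^2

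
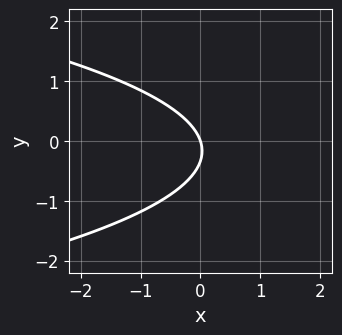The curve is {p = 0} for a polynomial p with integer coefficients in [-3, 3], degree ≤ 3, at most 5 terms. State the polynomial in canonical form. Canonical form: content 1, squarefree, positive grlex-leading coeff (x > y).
First, deg p = 2.
Then, from the visible intercepts: it crosses the x-axis at the gridline x = 0; one y-axis crossing is at y = 0.
Finally, assembling these constraints gives the stated polynomial.

3*y^2 + 3*x + y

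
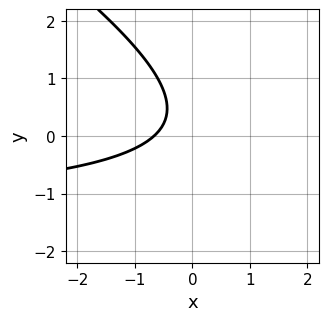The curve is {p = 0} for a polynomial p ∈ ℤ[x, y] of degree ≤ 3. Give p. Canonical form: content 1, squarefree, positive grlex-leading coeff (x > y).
2*x*y + 3*y^2 + 3*x - 2*y + 2

deg p = 2. The shape is more complex than any degree-1 curve.
Against the integer gridlines: no y-intercept at any integer in the box.
Together with the visible shape, these determine p as stated.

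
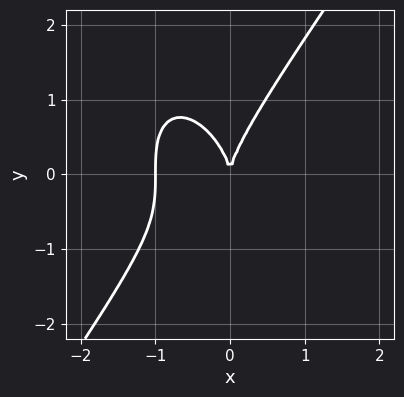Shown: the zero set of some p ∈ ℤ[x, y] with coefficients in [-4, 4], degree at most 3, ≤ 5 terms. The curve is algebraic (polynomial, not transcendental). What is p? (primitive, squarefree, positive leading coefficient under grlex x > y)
(a) deg p = 3. No degree-2 curve has this shape.
(b) Reading off the gridlines: one y-axis crossing is at y = 0; the x-axis gridline crossings are at x ∈ {-1, 0}.
(c) Assembling these constraints gives the stated polynomial.

3*x^3 - y^3 + 3*x^2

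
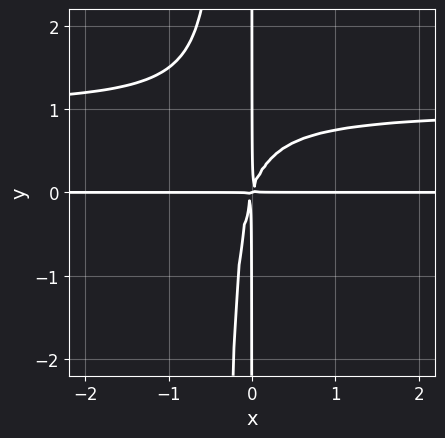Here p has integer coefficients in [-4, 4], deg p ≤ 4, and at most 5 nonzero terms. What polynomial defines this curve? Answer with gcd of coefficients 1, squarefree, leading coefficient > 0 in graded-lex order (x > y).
(a) The degree is 4 — a generic line meets the curve in up to 4 points.
(b) From the axis intercepts and sections: every point of the x-axis in the box is on the curve; the visible y-axis segment lies entirely on the curve.
(c) The integer polynomial consistent with all of this is the stated p.

3*x^2*y^2 - 3*x^2*y + x*y^2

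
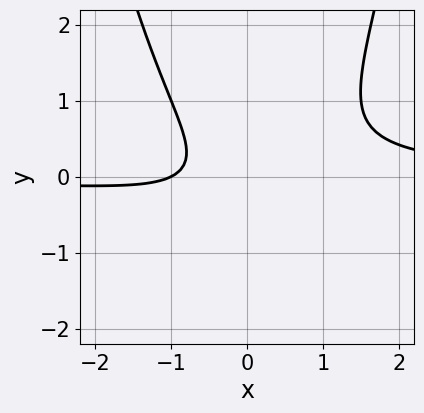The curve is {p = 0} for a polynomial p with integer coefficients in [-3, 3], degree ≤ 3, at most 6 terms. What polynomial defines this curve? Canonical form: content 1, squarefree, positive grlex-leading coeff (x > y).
The degree is 3 — no degree-2 curve has this shape.
Observable constraints: it misses every integer gridline on the y-axis; it crosses the x-axis at the gridline x = -1.
The integer polynomial consistent with all of this is the stated p.

2*x^2*y - 2*y^2 - x - 1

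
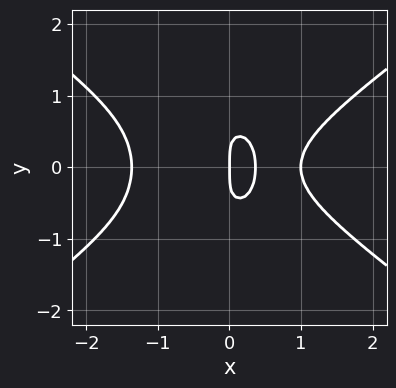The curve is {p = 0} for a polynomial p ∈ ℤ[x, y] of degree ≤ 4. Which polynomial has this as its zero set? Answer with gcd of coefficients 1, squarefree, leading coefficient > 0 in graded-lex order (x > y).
(a) The degree is 4 — a generic line meets the curve in up to 4 points.
(b) Symmetries: mirror symmetry y ↦ −y ⇒ only even powers of y.
(c) Against the integer gridlines: among the integer gridlines, it crosses the x-axis at x ∈ {0, 1}; it crosses the y-axis at the gridline y = 0.
(d) Together with the visible shape, these determine p as stated.

2*x^4 - 3*x^2*y^2 - 2*y^4 - 3*x^2 + x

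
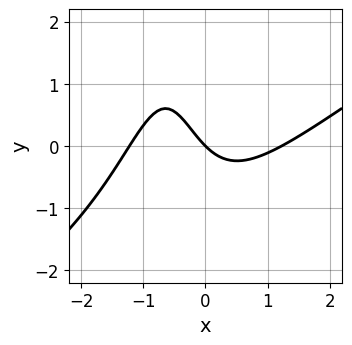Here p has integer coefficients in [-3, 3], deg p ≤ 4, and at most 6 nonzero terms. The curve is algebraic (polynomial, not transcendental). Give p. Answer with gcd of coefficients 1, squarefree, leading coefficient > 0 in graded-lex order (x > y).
1. The degree is 3 — the shape is more complex than any degree-2 curve.
2. Reading off the gridlines: it crosses the y-axis at the gridline y = 0; it crosses the x-axis at the gridline x = 0.
3. Matching integer coefficients to the picture gives p.

2*x^3 - 3*x^2*y - 3*x*y - 3*x - 3*y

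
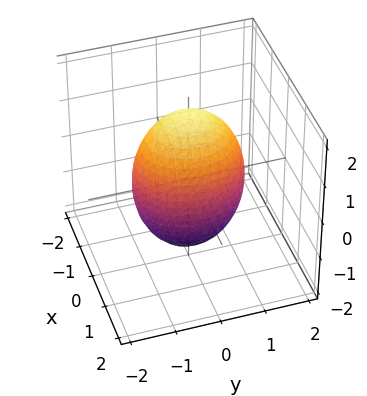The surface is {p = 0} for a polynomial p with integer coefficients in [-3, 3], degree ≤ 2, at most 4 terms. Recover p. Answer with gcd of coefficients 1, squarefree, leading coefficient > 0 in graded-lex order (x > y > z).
3*x^2 + 2*y^2 + z^2 - 3

1. Degree: bounded and convex; a quadric, so deg p = 2.
2. Symmetries: the z ↦ −z reflection is a symmetry, so z appears only in even powers; it's symmetric under x → −x, forcing even powers of x; the y ↦ −y reflection is a symmetry, so y appears only in even powers.
3. Against the integer gridlines: among the integer gridlines, it crosses the x-axis at x ∈ {-1, 1}.
4. The integer polynomial consistent with all of this is the stated p.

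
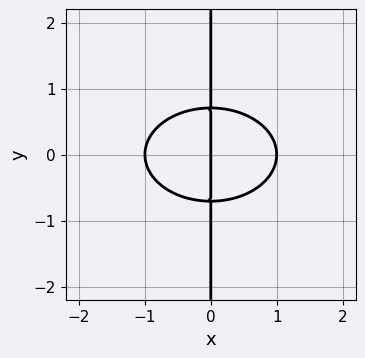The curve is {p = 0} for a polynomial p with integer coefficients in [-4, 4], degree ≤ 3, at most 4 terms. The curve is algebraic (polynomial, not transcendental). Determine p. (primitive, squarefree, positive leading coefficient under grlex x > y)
deg p = 3. The shape is more complex than any degree-2 curve.
Symmetries: it's symmetric under y → −y, forcing even powers of y.
Observable constraints: the visible y-axis segment lies entirely on the curve; the x-axis gridline crossings are at x ∈ {-1, 0, 1}.
Putting this together gives p.

x^3 + 2*x*y^2 - x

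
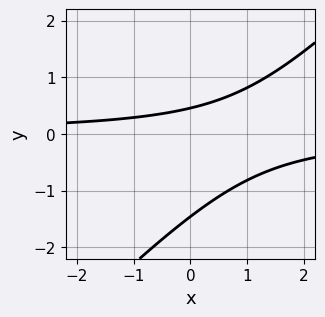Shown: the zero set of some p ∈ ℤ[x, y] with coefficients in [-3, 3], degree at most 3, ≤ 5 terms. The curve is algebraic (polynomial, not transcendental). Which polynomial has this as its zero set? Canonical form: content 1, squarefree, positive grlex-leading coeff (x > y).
3*x*y - 3*y^2 - 3*y + 2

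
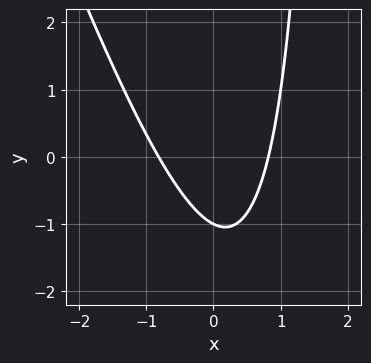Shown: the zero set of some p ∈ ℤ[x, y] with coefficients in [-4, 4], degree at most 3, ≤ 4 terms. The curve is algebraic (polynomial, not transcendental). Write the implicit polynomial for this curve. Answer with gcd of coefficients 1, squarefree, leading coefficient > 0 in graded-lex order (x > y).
3*x^2 + x*y - 2*y - 2

First, the degree is 2 — a generic line meets the curve in up to 2 points.
Then, against the integer gridlines: one y-axis crossing is at y = -1.
Finally, assembling these constraints gives the stated polynomial.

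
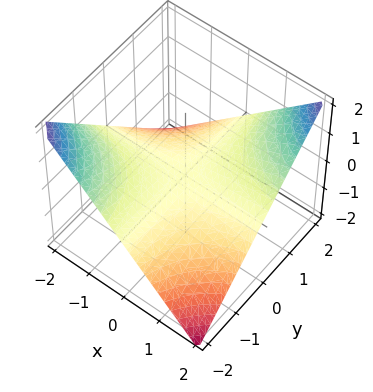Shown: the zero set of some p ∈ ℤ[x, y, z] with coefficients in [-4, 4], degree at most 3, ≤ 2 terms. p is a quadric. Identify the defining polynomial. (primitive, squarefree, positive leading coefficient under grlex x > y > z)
x*y - 2*z

deg p = 2.
Against the integer gridlines: it crosses the z-axis at the gridline z = 0; every point of the y-axis in the box is on the surface; every point of the x-axis in the box is on the surface.
Fitting integer coefficients to these (and the overall shape) gives p.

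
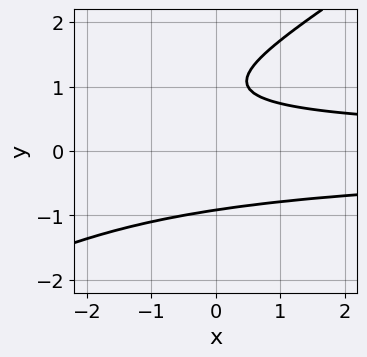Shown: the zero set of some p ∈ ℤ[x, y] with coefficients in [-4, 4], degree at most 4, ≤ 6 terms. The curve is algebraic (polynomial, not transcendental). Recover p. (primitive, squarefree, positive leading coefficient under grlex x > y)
1. Degree: the shape is more complex than any degree-2 curve, so deg p = 3.
2. Observable constraints: the curve avoids every integer x-axis point in the box.
3. Together with the visible shape, these determine p as stated.

2*x*y^2 - 3*y^3 + 3*y^2 + 2*y - 3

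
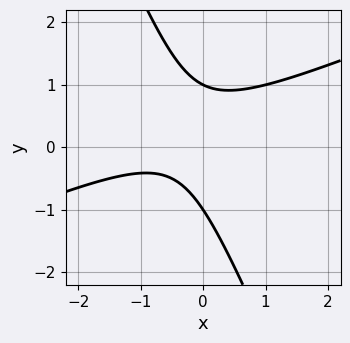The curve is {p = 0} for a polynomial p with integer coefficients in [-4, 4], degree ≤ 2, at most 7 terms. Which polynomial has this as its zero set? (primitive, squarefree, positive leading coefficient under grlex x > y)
1. Degree: no degree-1 curve has this shape, so deg p = 2.
2. Checking where it meets the axes: the y-axis gridline crossings are at y ∈ {-1, 1}; the curve avoids every integer x-axis point in the box.
3. Matching integer coefficients to the picture gives p.

x^2 - 2*x*y - y^2 + x + 1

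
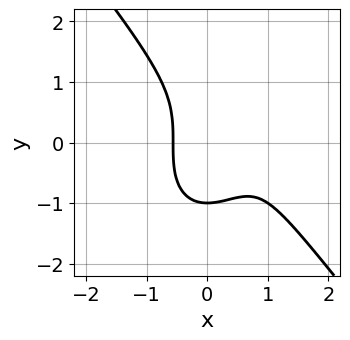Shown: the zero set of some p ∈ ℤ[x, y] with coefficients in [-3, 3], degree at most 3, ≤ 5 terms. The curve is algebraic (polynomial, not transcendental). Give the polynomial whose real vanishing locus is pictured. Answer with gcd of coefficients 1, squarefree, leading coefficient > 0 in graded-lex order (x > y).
2*x^3 + y^3 - 2*x^2 + 1

Degree: the shape is more complex than any degree-2 curve, so deg p = 3.
Checking where it meets the axes: it crosses the y-axis at the gridline y = -1.
These observations pin down the coefficients.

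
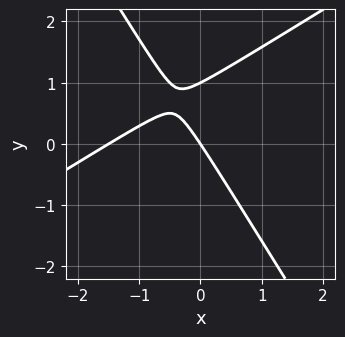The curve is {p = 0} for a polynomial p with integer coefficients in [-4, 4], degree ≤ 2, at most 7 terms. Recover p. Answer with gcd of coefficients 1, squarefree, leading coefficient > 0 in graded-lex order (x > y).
First, deg p = 2. A generic line meets the curve in up to 2 points.
Then, from the axis intercepts and sections: it meets the x-axis at x = 0 (among the integer gridlines); among the integer gridlines, it crosses the y-axis at y ∈ {0, 1}.
Finally, matching integer coefficients to the picture gives p.

2*x^2 - 2*x*y - 2*y^2 + 3*x + 2*y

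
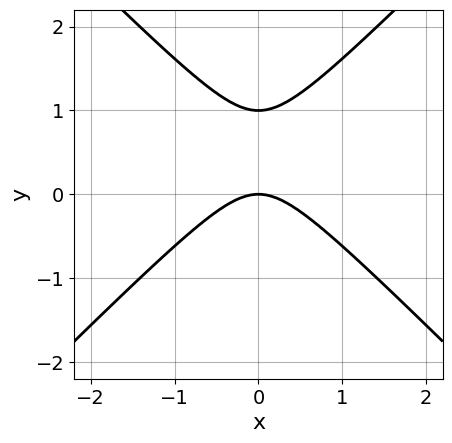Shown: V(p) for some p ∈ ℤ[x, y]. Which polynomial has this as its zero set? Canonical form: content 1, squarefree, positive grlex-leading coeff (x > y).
1. deg p = 2. No degree-1 curve has this shape.
2. Symmetries: the x ↦ −x reflection is a symmetry, so x appears only in even powers.
3. From the axis intercepts and sections: the y-axis gridline crossings are at y ∈ {0, 1}; one x-axis crossing is at x = 0.
4. Putting this together gives p.

x^2 - y^2 + y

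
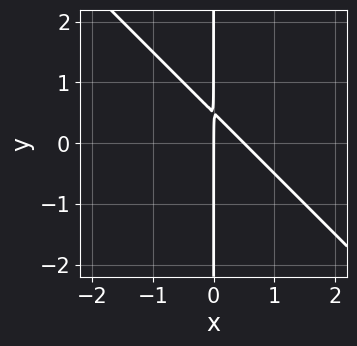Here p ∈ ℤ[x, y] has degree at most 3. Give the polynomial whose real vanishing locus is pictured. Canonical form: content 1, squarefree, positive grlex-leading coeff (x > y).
1. Degree: a generic line meets the curve in up to 2 points, so deg p = 2.
2. Against the integer gridlines: the visible y-axis segment lies entirely on the curve; one x-axis crossing is at x = 0.
3. Assembling these constraints gives the stated polynomial.

2*x^2 + 2*x*y - x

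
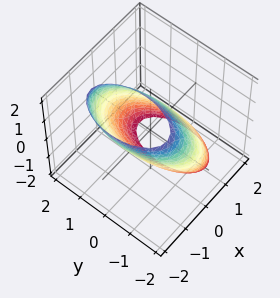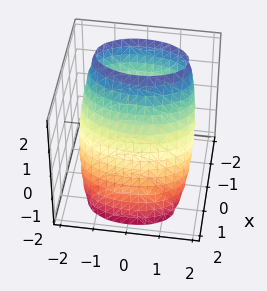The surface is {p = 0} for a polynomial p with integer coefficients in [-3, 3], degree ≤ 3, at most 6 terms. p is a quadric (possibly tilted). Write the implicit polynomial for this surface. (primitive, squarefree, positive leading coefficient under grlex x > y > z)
3*x^2 + 3*x*z + y^2 + z^2 - 3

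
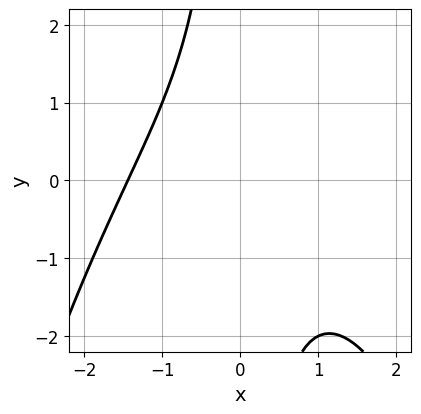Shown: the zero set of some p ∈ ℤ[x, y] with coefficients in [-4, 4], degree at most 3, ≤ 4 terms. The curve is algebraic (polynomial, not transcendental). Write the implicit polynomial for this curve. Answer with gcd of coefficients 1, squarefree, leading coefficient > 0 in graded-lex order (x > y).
x^3 + 2*x*y + 3

First, deg p = 3. No degree-2 curve has this shape.
Then, observable constraints: it misses every integer gridline on the y-axis.
Finally, the integer polynomial consistent with all of this is the stated p.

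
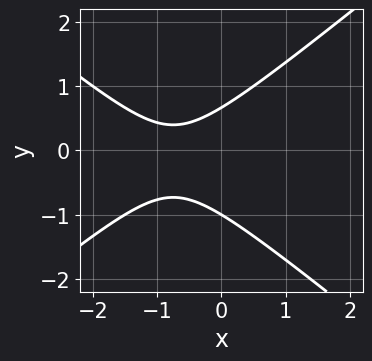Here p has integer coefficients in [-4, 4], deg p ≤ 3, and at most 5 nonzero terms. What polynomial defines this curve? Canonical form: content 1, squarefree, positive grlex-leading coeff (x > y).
2*x^2 - 3*y^2 + 3*x - y + 2

First, deg p = 2. The shape is more complex than any degree-1 curve.
Then, against the integer gridlines: no x-intercept at any integer in the box; one y-axis crossing is at y = -1.
Finally, solving for integer coefficients yields p as stated.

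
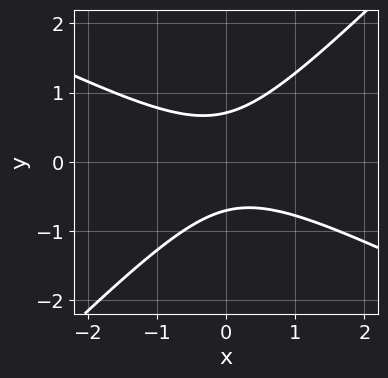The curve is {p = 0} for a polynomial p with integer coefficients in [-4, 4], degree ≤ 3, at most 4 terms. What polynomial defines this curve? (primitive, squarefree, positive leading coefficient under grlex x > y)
x^2 + x*y - 2*y^2 + 1

Degree: no degree-1 curve has this shape, so deg p = 2.
Observable constraints: no x-intercept at any integer in the box.
Fitting integer coefficients to these (and the overall shape) gives p.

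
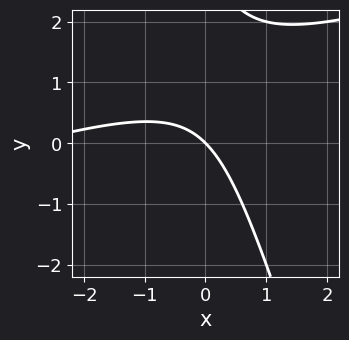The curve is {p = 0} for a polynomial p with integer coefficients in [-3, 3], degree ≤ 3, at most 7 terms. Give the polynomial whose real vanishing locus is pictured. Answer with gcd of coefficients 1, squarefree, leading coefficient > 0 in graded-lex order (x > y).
x^2 - 3*x*y - y^2 + 3*x + 3*y

(a) deg p = 2.
(b) From the axis intercepts and sections: it meets the x-axis at x = 0 (among the integer gridlines); it meets the y-axis at y = 0 (among the integer gridlines).
(c) Matching integer coefficients to the picture gives p.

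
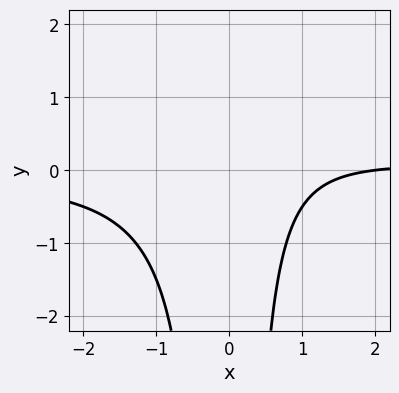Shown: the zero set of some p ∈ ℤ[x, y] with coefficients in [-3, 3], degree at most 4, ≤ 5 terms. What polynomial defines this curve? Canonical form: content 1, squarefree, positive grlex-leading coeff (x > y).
deg p = 3. The shape is more complex than any degree-2 curve.
Checking where it meets the axes: it meets the x-axis at x = 2 (among the integer gridlines); no y-intercept at any integer in the box.
Matching integer coefficients to the picture gives p.

2*x^2*y - x + 2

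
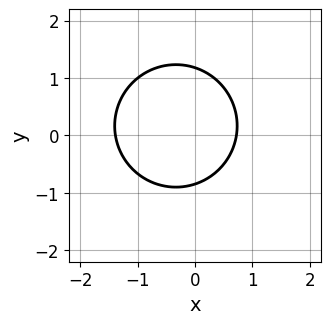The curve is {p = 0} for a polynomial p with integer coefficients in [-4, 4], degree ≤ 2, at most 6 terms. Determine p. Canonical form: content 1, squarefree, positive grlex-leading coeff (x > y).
3*x^2 + 3*y^2 + 2*x - y - 3

First, deg p = 2. No degree-1 curve has this shape.
Finally, putting this together gives p.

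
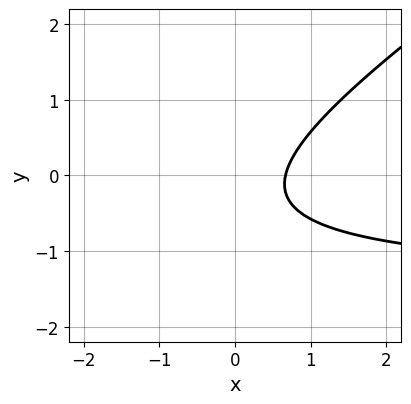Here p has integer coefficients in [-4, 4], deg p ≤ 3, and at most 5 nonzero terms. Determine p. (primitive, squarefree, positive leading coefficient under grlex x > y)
2*x*y - 3*y^2 + 3*x - 2*y - 2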